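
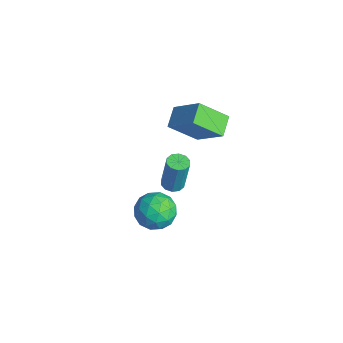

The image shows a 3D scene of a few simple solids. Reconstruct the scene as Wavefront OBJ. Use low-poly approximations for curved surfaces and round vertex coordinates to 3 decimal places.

v 2.953 -0.248 -1.428
v 3.733 -0.374 -0.719
v 2.267 -1.746 -0.941
v 3.047 -1.872 -0.232
v 2.316 -1.115 -0.089
v 2.74 -0.189 -0.39
v 3.26 -1.931 -1.27
v 3.684 -1.005 -1.571
v 3.923 -1.414 -0.621
v 3.339 -0.91 0.109
v 2.661 -1.21 -1.769
v 2.077 -0.706 -1.039
v 3.403 -0.179 -1.116
v 2.597 -1.941 -0.544
v 2.168 -1.496 -0.46
v 2.626 -1.57 -0.042
v 2.819 -0.071 -0.923
v 3.278 -0.145 -0.506
v 2.445 -0.581 -0.135
v 2.722 -1.975 -1.154
v 3.181 -2.049 -0.737
v 3.374 -0.55 -1.618
v 3.832 -0.624 -1.2
v 3.555 -1.539 -1.525
v 3.973 -0.865 -0.642
v 3.57 -1.745 -0.355
v 3.695 -1.78 -0.966
v 3.944 -1.236 -1.143
v 3.63 -0.568 -0.212
v 3.227 -1.449 0.074
v 2.798 -1.004 0.158
v 3.046 -0.46 -0.019
v 3.742 -1.18 -0.155
v 2.773 -0.671 -1.734
v 2.37 -1.552 -1.448
v 2.954 -1.66 -1.641
v 3.202 -1.116 -1.818
v 2.43 -0.375 -1.305
v 2.027 -1.255 -1.018
v 2.056 -0.884 -0.517
v 2.305 -0.34 -0.694
v 2.258 -0.94 -1.505
v -0.702 1.366 -3.594
v -0.126 1.474 -3.666
v 0.077 1.683 -1.738
v -0.498 1.574 -1.666
v -0.304 1.792 -3.682
v -0.1 2.001 -1.754
v -0.633 1.947 -3.664
v -0.43 2.156 -1.736
v -0.989 1.881 -3.62
v -0.785 2.089 -1.691
v -1.235 1.617 -3.565
v -1.031 1.826 -1.637
v -1.277 1.257 -3.522
v -1.074 1.466 -1.594
v -1.1 0.939 -3.506
v -0.896 1.148 -1.578
v -0.77 0.784 -3.524
v -0.567 0.993 -1.596
v -0.415 0.851 -3.569
v -0.211 1.059 -1.64
v -0.169 1.114 -3.623
v 0.035 1.323 -1.695
v -0.493 1.342 2.852
v 0.791 2.065 4.098
v -0.091 2.675 1.664
v 1.193 3.398 2.911
v 0.327 0.682 2.389
v 1.611 1.405 3.636
v 0.729 2.015 1.202
v 2.013 2.738 2.448
f 1 38 17
f 38 12 41
f 17 41 6
f 38 41 17
f 1 17 13
f 17 6 18
f 13 18 2
f 17 18 13
f 1 13 22
f 13 2 23
f 22 23 8
f 13 23 22
f 1 22 34
f 22 8 37
f 34 37 11
f 22 37 34
f 1 34 38
f 34 11 42
f 38 42 12
f 34 42 38
f 2 18 29
f 18 6 32
f 29 32 10
f 18 32 29
f 6 41 19
f 41 12 40
f 19 40 5
f 41 40 19
f 12 42 39
f 42 11 35
f 39 35 3
f 42 35 39
f 11 37 36
f 37 8 24
f 36 24 7
f 37 24 36
f 8 23 28
f 23 2 25
f 28 25 9
f 23 25 28
f 4 30 16
f 30 10 31
f 16 31 5
f 30 31 16
f 4 16 14
f 16 5 15
f 14 15 3
f 16 15 14
f 4 14 21
f 14 3 20
f 21 20 7
f 14 20 21
f 4 21 26
f 21 7 27
f 26 27 9
f 21 27 26
f 4 26 30
f 26 9 33
f 30 33 10
f 26 33 30
f 5 31 19
f 31 10 32
f 19 32 6
f 31 32 19
f 3 15 39
f 15 5 40
f 39 40 12
f 15 40 39
f 7 20 36
f 20 3 35
f 36 35 11
f 20 35 36
f 9 27 28
f 27 7 24
f 28 24 8
f 27 24 28
f 10 33 29
f 33 9 25
f 29 25 2
f 33 25 29
f 44 43 47
f 44 47 45
f 45 47 48
f 45 48 46
f 47 43 49
f 47 49 48
f 48 49 50
f 48 50 46
f 49 43 51
f 49 51 50
f 50 51 52
f 50 52 46
f 51 43 53
f 51 53 52
f 52 53 54
f 52 54 46
f 53 43 55
f 53 55 54
f 54 55 56
f 54 56 46
f 55 43 57
f 55 57 56
f 56 57 58
f 56 58 46
f 57 43 59
f 57 59 58
f 58 59 60
f 58 60 46
f 59 43 61
f 59 61 60
f 60 61 62
f 60 62 46
f 61 43 63
f 61 63 62
f 62 63 64
f 62 64 46
f 63 43 44
f 63 44 64
f 64 44 45
f 64 45 46
f 66 68 65
f 69 66 65
f 65 68 67
f 67 69 65
f 66 72 68
f 70 66 69
f 70 72 66
f 68 72 67
f 71 69 67
f 67 72 71
f 71 70 69
f 72 70 71



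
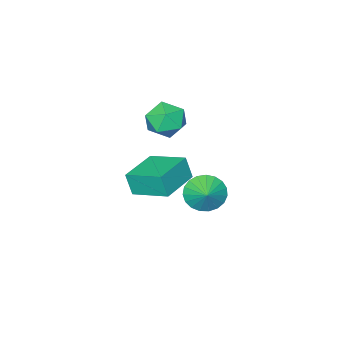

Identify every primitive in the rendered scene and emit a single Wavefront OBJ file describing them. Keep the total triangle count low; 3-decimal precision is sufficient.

v -0.744 0.079 3.492
v -0.323 -0.456 4.32
v -1.177 -1.424 2.74
v -0.756 -1.959 3.568
v -1.652 -1.385 3.7
v -1.385 -0.456 4.165
v -0.115 -1.424 2.895
v 0.152 -0.495 3.36
v 0.065 -1.385 3.952
v -0.885 -1.361 4.449
v -0.615 -0.519 2.611
v -1.565 -0.495 3.108
v -0.208 -0.917 0.099
v -0.109 -1.263 1.234
v -0.728 0.847 0.682
v -0.629 0.502 1.817
v 1.749 -0.342 0.103
v 1.848 -0.687 1.238
v 1.229 1.423 0.686
v 1.328 1.077 1.821
v -1.658 0.676 -0.997
v -1.14 0.875 -1.84
v -1.102 1.404 -0.483
v -1.462 1.143 -1.871
v -1.818 1.329 -1.75
v -2.147 1.403 -1.499
v -2.391 1.351 -1.161
v -2.508 1.182 -0.794
v -2.478 0.926 -0.463
v -2.307 0.627 -0.224
v -2.023 0.336 -0.118
v -1.676 0.103 -0.165
v -1.326 -0.03 -0.355
v -1.033 -0.041 -0.656
v -0.849 0.072 -1.016
v -0.804 0.289 -1.373
v -0.907 0.573 -1.664
v -3.194 -0.333 -3.009
v -3.255 -1.371 -2.333
v -3.297 0.126 -2.313
v -3.357 -0.912 -1.637
v -2.223 -0.308 -2.883
v -2.283 -1.346 -2.207
v -2.325 0.151 -2.187
v -2.386 -0.887 -1.511
f 1 12 6
f 1 6 2
f 1 2 8
f 1 8 11
f 1 11 12
f 2 6 10
f 6 12 5
f 12 11 3
f 11 8 7
f 8 2 9
f 4 10 5
f 4 5 3
f 4 3 7
f 4 7 9
f 4 9 10
f 5 10 6
f 3 5 12
f 7 3 11
f 9 7 8
f 10 9 2
f 14 16 13
f 17 14 13
f 13 16 15
f 15 17 13
f 14 20 16
f 18 14 17
f 18 20 14
f 16 20 15
f 19 17 15
f 15 20 19
f 19 18 17
f 20 18 19
f 22 21 24
f 22 24 23
f 24 21 25
f 24 25 23
f 25 21 26
f 25 26 23
f 26 21 27
f 26 27 23
f 27 21 28
f 27 28 23
f 28 21 29
f 28 29 23
f 29 21 30
f 29 30 23
f 30 21 31
f 30 31 23
f 31 21 32
f 31 32 23
f 32 21 33
f 32 33 23
f 33 21 34
f 33 34 23
f 34 21 35
f 34 35 23
f 35 21 36
f 35 36 23
f 36 21 37
f 36 37 23
f 37 21 22
f 37 22 23
f 39 41 38
f 42 39 38
f 38 41 40
f 40 42 38
f 39 45 41
f 43 39 42
f 43 45 39
f 41 45 40
f 44 42 40
f 40 45 44
f 44 43 42
f 45 43 44



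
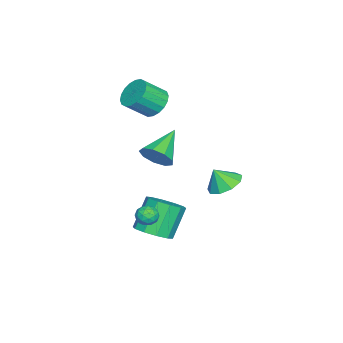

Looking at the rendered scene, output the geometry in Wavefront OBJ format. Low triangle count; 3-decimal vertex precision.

v 2.693 0.519 -0.193
v 3.321 0.462 -0.212
v 2.619 -0.002 -1.068
v 3.247 -0.059 -1.087
v 2.916 -0.368 -0.648
v 2.961 -0.045 -0.107
v 2.979 0.505 -1.173
v 3.024 0.828 -0.632
v 3.498 0.454 -0.818
v 3.459 -0.086 -0.493
v 2.481 0.546 -0.787
v 2.442 0.006 -0.462
v 3.013 0.536 -0.126
v 2.927 -0.076 -1.154
v 2.732 -0.258 -0.896
v 3.101 -0.291 -0.907
v 2.802 0.238 -0.064
v 3.171 0.205 -0.075
v 2.933 -0.283 -0.331
v 2.769 0.255 -1.205
v 3.138 0.222 -1.216
v 2.839 0.751 -0.373
v 3.208 0.718 -0.384
v 3.007 0.743 -0.949
v 3.486 0.498 -0.493
v 3.443 0.192 -1.007
v 3.285 0.524 -1.058
v 3.312 0.713 -0.74
v 3.463 0.181 -0.302
v 3.42 -0.125 -0.816
v 3.225 -0.307 -0.558
v 3.252 -0.117 -0.24
v 3.567 0.176 -0.658
v 2.52 0.585 -0.464
v 2.477 0.279 -0.978
v 2.688 0.577 -1.04
v 2.715 0.767 -0.722
v 2.497 0.268 -0.273
v 2.454 -0.038 -0.787
v 2.628 -0.253 -0.54
v 2.655 -0.064 -0.222
v 2.373 0.284 -0.622
v -3.892 -1.643 3.168
v -3.065 -1.166 2.998
v -2.321 -2.1 4.002
v -3.148 -2.577 4.172
v -3.236 -0.947 3.328
v -2.492 -1.881 4.333
v -3.537 -0.866 3.627
v -2.793 -1.799 4.631
v -3.908 -0.939 3.834
v -3.164 -1.872 4.839
v -4.277 -1.151 3.91
v -3.532 -2.084 4.914
v -4.569 -1.461 3.839
v -3.824 -2.394 4.843
v -4.727 -1.807 3.634
v -3.982 -2.74 4.639
v -4.719 -2.12 3.338
v -3.975 -3.054 4.342
v -4.548 -2.339 3.007
v -3.804 -3.273 4.012
v -4.247 -2.421 2.709
v -3.503 -3.354 3.713
v -3.876 -2.348 2.501
v -3.132 -3.281 3.506
v -3.508 -2.136 2.426
v -2.763 -3.069 3.43
v -3.216 -1.826 2.497
v -2.471 -2.759 3.501
v -3.058 -1.48 2.701
v -2.313 -2.413 3.706
v 1.585 0.044 -2.827
v 2.452 -0.108 -2.254
v 1.421 0.245 -0.601
v 0.555 0.396 -1.173
v 2.421 0.522 -2.408
v 1.39 0.875 -0.754
v 2.071 0.969 -2.722
v 1.04 1.322 -1.068
v 1.535 1.062 -3.076
v 0.504 1.415 -1.422
v 1.018 0.767 -3.334
v -0.012 1.12 -1.681
v 0.719 0.195 -3.399
v -0.312 0.548 -1.746
v 0.75 -0.435 -3.246
v -0.281 -0.082 -1.592
v 1.1 -0.882 -2.932
v 0.069 -0.529 -1.278
v 1.636 -0.975 -2.578
v 0.605 -0.622 -0.924
v 2.152 -0.68 -2.319
v 1.122 -0.327 -0.666
v 1.22 3.599 1.23
v 1.982 4.168 1.418
v 1.38 3.061 2.21
v 1.429 4.443 1.66
v 0.778 4.324 1.7
v 0.333 3.865 1.521
v 0.304 3.282 1.205
v 0.703 2.848 0.901
v 1.344 2.765 0.751
v 1.927 3.073 0.825
v 2.179 3.627 1.088
v -0.565 -0.49 1.282
v -0.085 0.108 1.86
v -2.335 -0.09 2.338
v -0.32 0.436 1.342
v -0.669 0.331 0.796
v -0.969 -0.158 0.477
v -1.08 -0.803 0.535
v -0.95 -1.301 0.943
v -0.639 -1.42 1.509
v -0.294 -1.103 1.969
v -0.075 -0.5 2.108
f 1 38 17
f 38 12 41
f 17 41 6
f 38 41 17
f 1 17 13
f 17 6 18
f 13 18 2
f 17 18 13
f 1 13 22
f 13 2 23
f 22 23 8
f 13 23 22
f 1 22 34
f 22 8 37
f 34 37 11
f 22 37 34
f 1 34 38
f 34 11 42
f 38 42 12
f 34 42 38
f 2 18 29
f 18 6 32
f 29 32 10
f 18 32 29
f 6 41 19
f 41 12 40
f 19 40 5
f 41 40 19
f 12 42 39
f 42 11 35
f 39 35 3
f 42 35 39
f 11 37 36
f 37 8 24
f 36 24 7
f 37 24 36
f 8 23 28
f 23 2 25
f 28 25 9
f 23 25 28
f 4 30 16
f 30 10 31
f 16 31 5
f 30 31 16
f 4 16 14
f 16 5 15
f 14 15 3
f 16 15 14
f 4 14 21
f 14 3 20
f 21 20 7
f 14 20 21
f 4 21 26
f 21 7 27
f 26 27 9
f 21 27 26
f 4 26 30
f 26 9 33
f 30 33 10
f 26 33 30
f 5 31 19
f 31 10 32
f 19 32 6
f 31 32 19
f 3 15 39
f 15 5 40
f 39 40 12
f 15 40 39
f 7 20 36
f 20 3 35
f 36 35 11
f 20 35 36
f 9 27 28
f 27 7 24
f 28 24 8
f 27 24 28
f 10 33 29
f 33 9 25
f 29 25 2
f 33 25 29
f 44 43 47
f 44 47 45
f 45 47 48
f 45 48 46
f 47 43 49
f 47 49 48
f 48 49 50
f 48 50 46
f 49 43 51
f 49 51 50
f 50 51 52
f 50 52 46
f 51 43 53
f 51 53 52
f 52 53 54
f 52 54 46
f 53 43 55
f 53 55 54
f 54 55 56
f 54 56 46
f 55 43 57
f 55 57 56
f 56 57 58
f 56 58 46
f 57 43 59
f 57 59 58
f 58 59 60
f 58 60 46
f 59 43 61
f 59 61 60
f 60 61 62
f 60 62 46
f 61 43 63
f 61 63 62
f 62 63 64
f 62 64 46
f 63 43 65
f 63 65 64
f 64 65 66
f 64 66 46
f 65 43 67
f 65 67 66
f 66 67 68
f 66 68 46
f 67 43 69
f 67 69 68
f 68 69 70
f 68 70 46
f 69 43 71
f 69 71 70
f 70 71 72
f 70 72 46
f 71 43 44
f 71 44 72
f 72 44 45
f 72 45 46
f 74 73 77
f 74 77 75
f 75 77 78
f 75 78 76
f 77 73 79
f 77 79 78
f 78 79 80
f 78 80 76
f 79 73 81
f 79 81 80
f 80 81 82
f 80 82 76
f 81 73 83
f 81 83 82
f 82 83 84
f 82 84 76
f 83 73 85
f 83 85 84
f 84 85 86
f 84 86 76
f 85 73 87
f 85 87 86
f 86 87 88
f 86 88 76
f 87 73 89
f 87 89 88
f 88 89 90
f 88 90 76
f 89 73 91
f 89 91 90
f 90 91 92
f 90 92 76
f 91 73 93
f 91 93 92
f 92 93 94
f 92 94 76
f 93 73 74
f 93 74 94
f 94 74 75
f 94 75 76
f 96 95 98
f 96 98 97
f 98 95 99
f 98 99 97
f 99 95 100
f 99 100 97
f 100 95 101
f 100 101 97
f 101 95 102
f 101 102 97
f 102 95 103
f 102 103 97
f 103 95 104
f 103 104 97
f 104 95 105
f 104 105 97
f 105 95 96
f 105 96 97
f 107 106 109
f 107 109 108
f 109 106 110
f 109 110 108
f 110 106 111
f 110 111 108
f 111 106 112
f 111 112 108
f 112 106 113
f 112 113 108
f 113 106 114
f 113 114 108
f 114 106 115
f 114 115 108
f 115 106 116
f 115 116 108
f 116 106 107
f 116 107 108



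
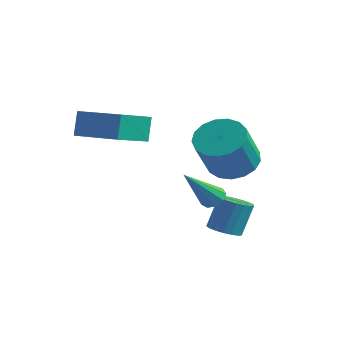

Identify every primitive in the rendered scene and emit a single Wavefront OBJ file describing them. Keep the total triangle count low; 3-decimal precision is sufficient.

v 2.88 3.689 0.476
v 3.771 3.252 0.05
v 4.011 2.095 1.737
v 3.12 2.531 2.164
v 3.946 3.664 0.307
v 4.187 2.507 1.995
v 3.878 4.082 0.604
v 4.118 2.925 2.291
v 3.58 4.41 0.871
v 3.821 3.253 2.558
v 3.123 4.572 1.048
v 3.363 3.415 2.735
v 2.609 4.532 1.094
v 2.85 3.375 2.781
v 2.158 4.299 0.998
v 2.398 3.142 2.685
v 1.872 3.926 0.783
v 2.112 2.769 2.47
v 1.817 3.499 0.498
v 2.057 2.342 2.185
v 2.005 3.115 0.207
v 2.246 1.958 1.895
v 2.394 2.862 -0.021
v 2.634 1.705 1.666
v 2.894 2.799 -0.136
v 3.135 1.642 1.552
v 3.391 2.939 -0.11
v 3.631 1.782 1.577
v 3.537 2.334 -2.557
v 4.007 2.808 -2.798
v 4.113 3.401 -1.424
v 3.643 2.926 -1.183
v 3.731 2.955 -2.84
v 3.837 3.548 -1.466
v 3.416 2.979 -2.826
v 3.522 3.572 -1.452
v 3.125 2.876 -2.759
v 3.231 3.468 -1.385
v 2.916 2.665 -2.652
v 3.022 3.257 -1.278
v 2.83 2.388 -2.526
v 2.936 2.98 -1.152
v 2.884 2.1 -2.406
v 2.989 2.693 -1.032
v 3.067 1.859 -2.316
v 3.173 2.452 -0.942
v 3.343 1.712 -2.274
v 3.449 2.305 -0.9
v 3.658 1.688 -2.288
v 3.764 2.281 -0.914
v 3.949 1.792 -2.355
v 4.055 2.384 -0.981
v 4.158 2.003 -2.462
v 4.264 2.595 -1.088
v 4.244 2.28 -2.588
v 4.35 2.872 -1.214
v 4.191 2.567 -2.708
v 4.296 3.16 -1.334
v 3.943 1.157 -0.253
v 4.486 1.082 -0.211
v 3.637 -0.177 1.313
v 4.378 1.367 0.011
v 4.066 1.553 0.108
v 3.697 1.554 0.037
v 3.442 1.37 -0.17
v 3.422 1.086 -0.416
v 3.646 0.835 -0.585
v 4.008 0.735 -0.6
v 4.34 0.833 -0.452
v -1.308 -0.657 2.081
v -1.504 -0.234 3.166
v -1.297 1.039 1.421
v -1.492 1.462 2.505
v 0.792 -0.542 2.415
v 0.597 -0.119 3.499
v 0.804 1.154 1.754
v 0.608 1.577 2.839
f 2 1 5
f 2 5 3
f 3 5 6
f 3 6 4
f 5 1 7
f 5 7 6
f 6 7 8
f 6 8 4
f 7 1 9
f 7 9 8
f 8 9 10
f 8 10 4
f 9 1 11
f 9 11 10
f 10 11 12
f 10 12 4
f 11 1 13
f 11 13 12
f 12 13 14
f 12 14 4
f 13 1 15
f 13 15 14
f 14 15 16
f 14 16 4
f 15 1 17
f 15 17 16
f 16 17 18
f 16 18 4
f 17 1 19
f 17 19 18
f 18 19 20
f 18 20 4
f 19 1 21
f 19 21 20
f 20 21 22
f 20 22 4
f 21 1 23
f 21 23 22
f 22 23 24
f 22 24 4
f 23 1 25
f 23 25 24
f 24 25 26
f 24 26 4
f 25 1 27
f 25 27 26
f 26 27 28
f 26 28 4
f 27 1 2
f 27 2 28
f 28 2 3
f 28 3 4
f 30 29 33
f 30 33 31
f 31 33 34
f 31 34 32
f 33 29 35
f 33 35 34
f 34 35 36
f 34 36 32
f 35 29 37
f 35 37 36
f 36 37 38
f 36 38 32
f 37 29 39
f 37 39 38
f 38 39 40
f 38 40 32
f 39 29 41
f 39 41 40
f 40 41 42
f 40 42 32
f 41 29 43
f 41 43 42
f 42 43 44
f 42 44 32
f 43 29 45
f 43 45 44
f 44 45 46
f 44 46 32
f 45 29 47
f 45 47 46
f 46 47 48
f 46 48 32
f 47 29 49
f 47 49 48
f 48 49 50
f 48 50 32
f 49 29 51
f 49 51 50
f 50 51 52
f 50 52 32
f 51 29 53
f 51 53 52
f 52 53 54
f 52 54 32
f 53 29 55
f 53 55 54
f 54 55 56
f 54 56 32
f 55 29 57
f 55 57 56
f 56 57 58
f 56 58 32
f 57 29 30
f 57 30 58
f 58 30 31
f 58 31 32
f 60 59 62
f 60 62 61
f 62 59 63
f 62 63 61
f 63 59 64
f 63 64 61
f 64 59 65
f 64 65 61
f 65 59 66
f 65 66 61
f 66 59 67
f 66 67 61
f 67 59 68
f 67 68 61
f 68 59 69
f 68 69 61
f 69 59 60
f 69 60 61
f 71 73 70
f 74 71 70
f 70 73 72
f 72 74 70
f 71 77 73
f 75 71 74
f 75 77 71
f 73 77 72
f 76 74 72
f 72 77 76
f 76 75 74
f 77 75 76



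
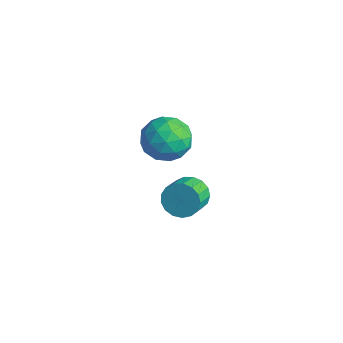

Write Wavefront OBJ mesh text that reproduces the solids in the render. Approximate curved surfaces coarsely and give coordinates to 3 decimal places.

v -4.369 1.728 0.414
v -3.609 2.418 0.069
v -4.011 0.662 -0.929
v -3.251 1.352 -1.274
v -3.101 0.796 -0.357
v -3.323 1.455 0.474
v -4.297 1.625 -1.334
v -4.519 2.284 -0.503
v -3.564 2.354 -1.011
v -2.826 1.842 -0.407
v -4.794 1.238 -0.453
v -4.056 0.726 0.151
v -4.021 2.167 0.36
v -3.599 0.913 -1.22
v -3.512 0.587 -0.68
v -3.065 0.992 -0.883
v -3.853 1.601 0.597
v -3.406 2.006 0.395
v -3.107 1.053 0.144
v -4.214 1.074 -1.255
v -3.767 1.479 -1.457
v -4.555 2.088 0.023
v -4.108 2.493 -0.18
v -4.513 2.027 -1.004
v -3.548 2.535 -0.478
v -3.337 1.908 -1.268
v -3.952 2.069 -1.303
v -4.082 2.456 -0.815
v -3.113 2.234 -0.123
v -2.903 1.607 -0.913
v -2.815 1.28 -0.373
v -2.945 1.668 0.115
v -3.087 2.196 -0.758
v -4.717 1.473 0.053
v -4.507 0.846 -0.737
v -4.675 1.412 -0.975
v -4.805 1.8 -0.487
v -4.283 1.172 0.408
v -4.072 0.545 -0.382
v -3.538 0.624 -0.045
v -3.668 1.011 0.443
v -4.533 0.884 -0.102
v 0.206 -0.095 0.346
v 0.767 -0.011 -0.145
v 1.295 -0.802 0.324
v 0.734 -0.885 0.814
v 0.856 0.208 0.125
v 1.384 -0.582 0.594
v 0.795 0.358 0.446
v 1.323 -0.432 0.914
v 0.6 0.404 0.743
v 1.128 -0.386 1.212
v 0.315 0.336 0.95
v 0.842 -0.454 1.419
v 0.004 0.169 1.018
v 0.532 -0.621 1.487
v -0.26 -0.058 0.932
v 0.268 -0.849 1.401
v -0.417 -0.294 0.712
v 0.11 -1.084 1.181
v -0.432 -0.484 0.408
v 0.096 -1.275 0.877
v -0.3 -0.585 0.089
v 0.227 -1.376 0.558
v -0.053 -0.574 -0.17
v 0.475 -1.364 0.299
v 0.254 -0.453 -0.312
v 0.782 -1.243 0.157
v 0.55 -0.25 -0.303
v 1.078 -1.04 0.166
f 1 38 17
f 38 12 41
f 17 41 6
f 38 41 17
f 1 17 13
f 17 6 18
f 13 18 2
f 17 18 13
f 1 13 22
f 13 2 23
f 22 23 8
f 13 23 22
f 1 22 34
f 22 8 37
f 34 37 11
f 22 37 34
f 1 34 38
f 34 11 42
f 38 42 12
f 34 42 38
f 2 18 29
f 18 6 32
f 29 32 10
f 18 32 29
f 6 41 19
f 41 12 40
f 19 40 5
f 41 40 19
f 12 42 39
f 42 11 35
f 39 35 3
f 42 35 39
f 11 37 36
f 37 8 24
f 36 24 7
f 37 24 36
f 8 23 28
f 23 2 25
f 28 25 9
f 23 25 28
f 4 30 16
f 30 10 31
f 16 31 5
f 30 31 16
f 4 16 14
f 16 5 15
f 14 15 3
f 16 15 14
f 4 14 21
f 14 3 20
f 21 20 7
f 14 20 21
f 4 21 26
f 21 7 27
f 26 27 9
f 21 27 26
f 4 26 30
f 26 9 33
f 30 33 10
f 26 33 30
f 5 31 19
f 31 10 32
f 19 32 6
f 31 32 19
f 3 15 39
f 15 5 40
f 39 40 12
f 15 40 39
f 7 20 36
f 20 3 35
f 36 35 11
f 20 35 36
f 9 27 28
f 27 7 24
f 28 24 8
f 27 24 28
f 10 33 29
f 33 9 25
f 29 25 2
f 33 25 29
f 44 43 47
f 44 47 45
f 45 47 48
f 45 48 46
f 47 43 49
f 47 49 48
f 48 49 50
f 48 50 46
f 49 43 51
f 49 51 50
f 50 51 52
f 50 52 46
f 51 43 53
f 51 53 52
f 52 53 54
f 52 54 46
f 53 43 55
f 53 55 54
f 54 55 56
f 54 56 46
f 55 43 57
f 55 57 56
f 56 57 58
f 56 58 46
f 57 43 59
f 57 59 58
f 58 59 60
f 58 60 46
f 59 43 61
f 59 61 60
f 60 61 62
f 60 62 46
f 61 43 63
f 61 63 62
f 62 63 64
f 62 64 46
f 63 43 65
f 63 65 64
f 64 65 66
f 64 66 46
f 65 43 67
f 65 67 66
f 66 67 68
f 66 68 46
f 67 43 69
f 67 69 68
f 68 69 70
f 68 70 46
f 69 43 44
f 69 44 70
f 70 44 45
f 70 45 46



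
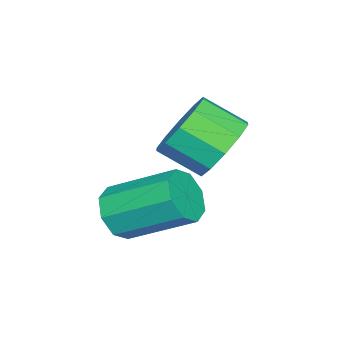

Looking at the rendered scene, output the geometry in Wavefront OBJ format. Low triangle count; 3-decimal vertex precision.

v 2.194 -4.316 -2.874
v 2.577 -4.664 -2.162
v 2.328 -2.792 -1.114
v 1.946 -2.444 -1.826
v 3.021 -4.373 -2.576
v 2.772 -2.501 -1.529
v 2.98 -4.049 -3.165
v 2.732 -2.176 -2.118
v 2.48 -3.881 -3.584
v 2.231 -2.009 -2.536
v 1.812 -3.968 -3.586
v 1.563 -2.096 -2.538
v 1.368 -4.259 -3.171
v 1.119 -2.387 -2.124
v 1.408 -4.584 -2.582
v 1.16 -2.711 -1.535
v 1.909 -4.751 -2.164
v 1.66 -2.879 -1.116
v 0.317 -2.108 -0.894
v 1.237 -1.689 -0.459
v 1.423 -2.894 0.308
v 0.503 -3.312 -0.126
v 0.717 -1.514 -0.058
v 0.902 -2.718 0.709
v 0.044 -1.566 0.023
v 0.229 -2.77 0.791
v -0.525 -1.824 -0.245
v -0.339 -3.029 0.522
v -0.772 -2.191 -0.761
v -0.586 -3.396 0.006
v -0.603 -2.526 -1.328
v -0.417 -3.731 -0.561
v -0.082 -2.702 -1.729
v 0.103 -3.906 -0.962
v 0.591 -2.65 -1.811
v 0.776 -3.854 -1.043
v 1.159 -2.391 -1.542
v 1.345 -3.596 -0.775
v 1.406 -2.024 -1.026
v 1.592 -3.229 -0.259
f 2 1 5
f 2 5 3
f 3 5 6
f 3 6 4
f 5 1 7
f 5 7 6
f 6 7 8
f 6 8 4
f 7 1 9
f 7 9 8
f 8 9 10
f 8 10 4
f 9 1 11
f 9 11 10
f 10 11 12
f 10 12 4
f 11 1 13
f 11 13 12
f 12 13 14
f 12 14 4
f 13 1 15
f 13 15 14
f 14 15 16
f 14 16 4
f 15 1 17
f 15 17 16
f 16 17 18
f 16 18 4
f 17 1 2
f 17 2 18
f 18 2 3
f 18 3 4
f 20 19 23
f 20 23 21
f 21 23 24
f 21 24 22
f 23 19 25
f 23 25 24
f 24 25 26
f 24 26 22
f 25 19 27
f 25 27 26
f 26 27 28
f 26 28 22
f 27 19 29
f 27 29 28
f 28 29 30
f 28 30 22
f 29 19 31
f 29 31 30
f 30 31 32
f 30 32 22
f 31 19 33
f 31 33 32
f 32 33 34
f 32 34 22
f 33 19 35
f 33 35 34
f 34 35 36
f 34 36 22
f 35 19 37
f 35 37 36
f 36 37 38
f 36 38 22
f 37 19 39
f 37 39 38
f 38 39 40
f 38 40 22
f 39 19 20
f 39 20 40
f 40 20 21
f 40 21 22



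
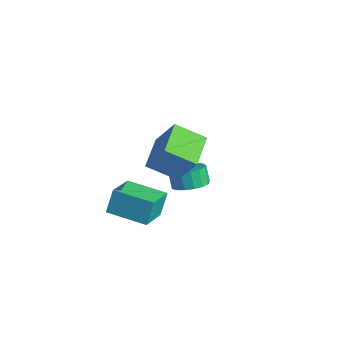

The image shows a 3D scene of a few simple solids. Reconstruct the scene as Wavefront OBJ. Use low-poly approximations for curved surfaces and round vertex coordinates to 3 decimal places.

v 0.656 2.779 -2.302
v 1.541 2.885 -1.87
v 1.069 2.987 -0.927
v 0.184 2.881 -1.358
v 1.415 3.328 -1.981
v 0.943 3.43 -1.038
v 1.115 3.645 -2.165
v 0.643 3.747 -1.222
v 0.711 3.764 -2.381
v 0.238 3.866 -1.438
v 0.293 3.658 -2.578
v -0.179 3.76 -1.635
v -0.041 3.349 -2.712
v -0.513 3.451 -1.769
v -0.215 2.911 -2.752
v -0.688 3.013 -1.809
v -0.19 2.442 -2.689
v -0.663 2.544 -1.746
v 0.029 2.05 -2.537
v -0.443 2.152 -1.594
v 0.392 1.825 -2.331
v -0.081 1.927 -1.388
v 0.815 1.819 -2.118
v 0.343 1.921 -1.175
v 1.202 2.033 -1.948
v 0.73 2.135 -1.004
v 1.464 2.417 -1.858
v 0.992 2.519 -0.915
v 0.792 -2.378 -1.708
v 0.609 -1.823 -0.414
v -0.265 -0.832 -2.519
v -0.447 -0.278 -1.224
v 2.627 -1.242 -1.936
v 2.445 -0.688 -0.641
v 1.571 0.303 -2.746
v 1.388 0.858 -1.452
v 4.185 -0.493 2.3
v 3.164 -1.629 3.156
v 3.009 0.912 2.763
v 1.988 -0.223 3.619
v 5.272 -0.157 4.041
v 4.251 -1.292 4.897
v 4.096 1.249 4.504
v 3.075 0.113 5.36
f 2 1 5
f 2 5 3
f 3 5 6
f 3 6 4
f 5 1 7
f 5 7 6
f 6 7 8
f 6 8 4
f 7 1 9
f 7 9 8
f 8 9 10
f 8 10 4
f 9 1 11
f 9 11 10
f 10 11 12
f 10 12 4
f 11 1 13
f 11 13 12
f 12 13 14
f 12 14 4
f 13 1 15
f 13 15 14
f 14 15 16
f 14 16 4
f 15 1 17
f 15 17 16
f 16 17 18
f 16 18 4
f 17 1 19
f 17 19 18
f 18 19 20
f 18 20 4
f 19 1 21
f 19 21 20
f 20 21 22
f 20 22 4
f 21 1 23
f 21 23 22
f 22 23 24
f 22 24 4
f 23 1 25
f 23 25 24
f 24 25 26
f 24 26 4
f 25 1 27
f 25 27 26
f 26 27 28
f 26 28 4
f 27 1 2
f 27 2 28
f 28 2 3
f 28 3 4
f 30 32 29
f 33 30 29
f 29 32 31
f 31 33 29
f 30 36 32
f 34 30 33
f 34 36 30
f 32 36 31
f 35 33 31
f 31 36 35
f 35 34 33
f 36 34 35
f 38 40 37
f 41 38 37
f 37 40 39
f 39 41 37
f 38 44 40
f 42 38 41
f 42 44 38
f 40 44 39
f 43 41 39
f 39 44 43
f 43 42 41
f 44 42 43



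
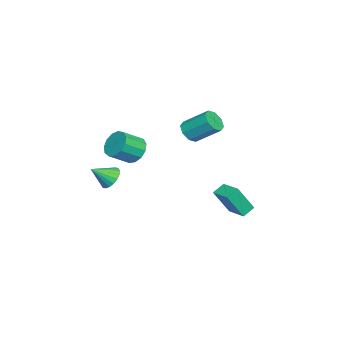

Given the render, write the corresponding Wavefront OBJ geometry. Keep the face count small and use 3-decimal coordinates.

v 0.862 -1.274 1.577
v 1.621 -0.72 1.435
v 2.456 -1.652 2.261
v 1.698 -2.206 2.403
v 1.383 -0.539 1.879
v 2.219 -1.471 2.705
v 0.98 -0.592 2.228
v 1.816 -1.524 3.054
v 0.539 -0.861 2.369
v 1.375 -1.793 3.195
v 0.201 -1.261 2.259
v 1.037 -2.194 3.086
v 0.073 -1.666 1.933
v 0.909 -2.598 2.759
v 0.196 -1.946 1.493
v 1.031 -2.878 2.32
v 0.529 -2.012 1.08
v 1.365 -2.944 1.906
v 0.969 -1.845 0.825
v 1.805 -2.777 1.651
v 1.375 -1.496 0.808
v 2.21 -2.428 1.634
v 1.617 -1.076 1.036
v 2.453 -2.009 1.862
v 2.893 -2.139 0.292
v 3.602 -1.75 0.253
v 3.467 -3.101 1.148
v 3.441 -1.595 0.535
v 3.171 -1.547 0.77
v 2.846 -1.617 0.909
v 2.53 -1.79 0.926
v 2.286 -2.033 0.818
v 2.163 -2.296 0.605
v 2.183 -2.529 0.331
v 2.345 -2.684 0.048
v 2.615 -2.731 -0.186
v 2.94 -2.661 -0.326
v 3.255 -2.488 -0.343
v 3.499 -2.246 -0.235
v 3.623 -1.982 -0.022
v -2.521 3.427 -4.509
v -3.156 3.908 -4.07
v -1.576 4.478 -4.296
v -2.211 4.96 -3.856
v -1.969 2.58 -2.784
v -2.604 3.062 -2.344
v -1.024 3.632 -2.57
v -1.659 4.113 -2.131
v 0.49 1.763 3.239
v 0.783 2.188 2.641
v 0.923 3.642 3.743
v 0.63 3.217 4.341
v 0.18 2.22 2.675
v 0.32 3.675 3.777
v -0.241 1.985 3.039
v -0.101 3.439 4.141
v -0.234 1.619 3.521
v -0.094 3.074 4.623
v 0.197 1.338 3.837
v 0.337 2.792 4.939
v 0.8 1.305 3.803
v 0.94 2.76 4.905
v 1.221 1.541 3.439
v 1.361 2.995 4.541
v 1.214 1.906 2.957
v 1.354 3.361 4.059
f 2 1 5
f 2 5 3
f 3 5 6
f 3 6 4
f 5 1 7
f 5 7 6
f 6 7 8
f 6 8 4
f 7 1 9
f 7 9 8
f 8 9 10
f 8 10 4
f 9 1 11
f 9 11 10
f 10 11 12
f 10 12 4
f 11 1 13
f 11 13 12
f 12 13 14
f 12 14 4
f 13 1 15
f 13 15 14
f 14 15 16
f 14 16 4
f 15 1 17
f 15 17 16
f 16 17 18
f 16 18 4
f 17 1 19
f 17 19 18
f 18 19 20
f 18 20 4
f 19 1 21
f 19 21 20
f 20 21 22
f 20 22 4
f 21 1 23
f 21 23 22
f 22 23 24
f 22 24 4
f 23 1 2
f 23 2 24
f 24 2 3
f 24 3 4
f 26 25 28
f 26 28 27
f 28 25 29
f 28 29 27
f 29 25 30
f 29 30 27
f 30 25 31
f 30 31 27
f 31 25 32
f 31 32 27
f 32 25 33
f 32 33 27
f 33 25 34
f 33 34 27
f 34 25 35
f 34 35 27
f 35 25 36
f 35 36 27
f 36 25 37
f 36 37 27
f 37 25 38
f 37 38 27
f 38 25 39
f 38 39 27
f 39 25 40
f 39 40 27
f 40 25 26
f 40 26 27
f 42 44 41
f 45 42 41
f 41 44 43
f 43 45 41
f 42 48 44
f 46 42 45
f 46 48 42
f 44 48 43
f 47 45 43
f 43 48 47
f 47 46 45
f 48 46 47
f 50 49 53
f 50 53 51
f 51 53 54
f 51 54 52
f 53 49 55
f 53 55 54
f 54 55 56
f 54 56 52
f 55 49 57
f 55 57 56
f 56 57 58
f 56 58 52
f 57 49 59
f 57 59 58
f 58 59 60
f 58 60 52
f 59 49 61
f 59 61 60
f 60 61 62
f 60 62 52
f 61 49 63
f 61 63 62
f 62 63 64
f 62 64 52
f 63 49 65
f 63 65 64
f 64 65 66
f 64 66 52
f 65 49 50
f 65 50 66
f 66 50 51
f 66 51 52



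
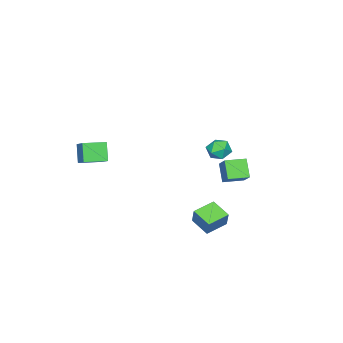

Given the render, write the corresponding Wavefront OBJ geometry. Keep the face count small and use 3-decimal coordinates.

v 1.29 3.021 -0.766
v 1.57 3.303 0.184
v 1.589 4.108 -1.178
v 1.87 4.39 -0.228
v 2.47 2.61 -0.992
v 2.751 2.892 -0.042
v 2.77 3.697 -1.404
v 3.05 3.979 -0.454
v -3.666 0.731 0.805
v -3.244 1.359 0.777
v -2.656 0.061 0.983
v -2.234 0.689 0.955
v -2.699 0.571 1.541
v -3.323 0.986 1.431
v -2.577 0.434 0.329
v -3.201 0.849 0.219
v -2.571 1.176 0.483
v -2.647 1.26 1.232
v -3.253 0.16 0.528
v -3.329 0.244 1.277
v -3.143 2.179 -1.109
v -3.694 1.613 -0.166
v -2.43 2.971 -0.217
v -2.981 2.405 0.726
v -2.279 1.375 -1.086
v -2.83 0.809 -0.143
v -1.566 2.167 -0.194
v -2.117 1.601 0.749
v 4.199 -3.199 2.141
v 3.707 -3.624 3.137
v 3.267 -2.374 2.033
v 2.775 -2.799 3.029
v 4.925 -2.281 2.891
v 4.433 -2.706 3.887
v 3.993 -1.456 2.783
v 3.501 -1.881 3.779
f 2 4 1
f 5 2 1
f 1 4 3
f 3 5 1
f 2 8 4
f 6 2 5
f 6 8 2
f 4 8 3
f 7 5 3
f 3 8 7
f 7 6 5
f 8 6 7
f 9 20 14
f 9 14 10
f 9 10 16
f 9 16 19
f 9 19 20
f 10 14 18
f 14 20 13
f 20 19 11
f 19 16 15
f 16 10 17
f 12 18 13
f 12 13 11
f 12 11 15
f 12 15 17
f 12 17 18
f 13 18 14
f 11 13 20
f 15 11 19
f 17 15 16
f 18 17 10
f 22 24 21
f 25 22 21
f 21 24 23
f 23 25 21
f 22 28 24
f 26 22 25
f 26 28 22
f 24 28 23
f 27 25 23
f 23 28 27
f 27 26 25
f 28 26 27
f 30 32 29
f 33 30 29
f 29 32 31
f 31 33 29
f 30 36 32
f 34 30 33
f 34 36 30
f 32 36 31
f 35 33 31
f 31 36 35
f 35 34 33
f 36 34 35



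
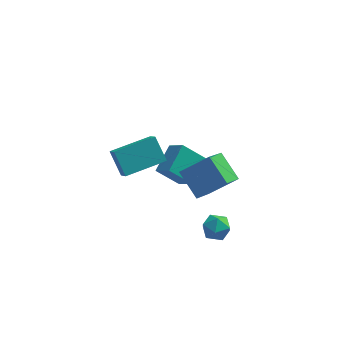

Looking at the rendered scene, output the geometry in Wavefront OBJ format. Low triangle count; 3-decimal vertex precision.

v -1.529 -1.341 3.376
v -1.267 -2.078 4.121
v 0.293 -0.419 3.648
v 0.555 -1.155 4.393
v -0.975 -2.145 2.387
v -0.713 -2.881 3.132
v 0.847 -1.222 2.659
v 1.109 -1.959 3.404
v 0.388 2.241 -1.951
v 1.064 1.579 -1.197
v 1.011 3.622 -1.298
v 1.687 2.961 -0.544
v 1.533 2.219 -2.996
v 2.209 1.558 -2.242
v 2.156 3.601 -2.343
v 2.832 2.939 -1.589
v 3.47 -0.471 -3.128
v 4.06 -1.008 -3.175
v 2.78 -1.292 -2.405
v 3.37 -1.829 -2.452
v 3.474 -1.157 -2.032
v 3.9 -0.65 -2.478
v 2.94 -1.65 -3.102
v 3.366 -1.143 -3.548
v 3.733 -1.737 -3.159
v 4.062 -1.432 -2.498
v 2.778 -0.868 -3.082
v 3.107 -0.563 -2.421
v 2.465 -0.917 -0.697
v 1.606 0.179 0.225
v 3.027 0.531 -1.893
v 2.168 1.626 -0.971
v 3.872 -0.646 0.291
v 3.013 0.449 1.213
v 4.434 0.801 -0.905
v 3.575 1.897 0.017
f 2 4 1
f 5 2 1
f 1 4 3
f 3 5 1
f 2 8 4
f 6 2 5
f 6 8 2
f 4 8 3
f 7 5 3
f 3 8 7
f 7 6 5
f 8 6 7
f 10 12 9
f 13 10 9
f 9 12 11
f 11 13 9
f 10 16 12
f 14 10 13
f 14 16 10
f 12 16 11
f 15 13 11
f 11 16 15
f 15 14 13
f 16 14 15
f 17 28 22
f 17 22 18
f 17 18 24
f 17 24 27
f 17 27 28
f 18 22 26
f 22 28 21
f 28 27 19
f 27 24 23
f 24 18 25
f 20 26 21
f 20 21 19
f 20 19 23
f 20 23 25
f 20 25 26
f 21 26 22
f 19 21 28
f 23 19 27
f 25 23 24
f 26 25 18
f 30 32 29
f 33 30 29
f 29 32 31
f 31 33 29
f 30 36 32
f 34 30 33
f 34 36 30
f 32 36 31
f 35 33 31
f 31 36 35
f 35 34 33
f 36 34 35



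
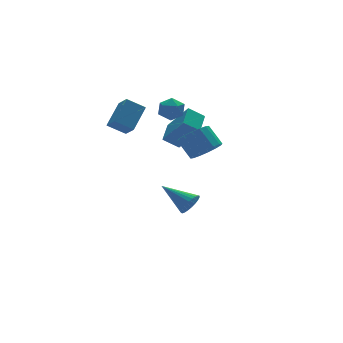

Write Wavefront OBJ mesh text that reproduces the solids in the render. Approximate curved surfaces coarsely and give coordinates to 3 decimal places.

v 3.28 1.424 -4.107
v 3.646 1.899 -4.637
v 2.38 3.136 -3.193
v 3.378 1.837 -4.785
v 3.095 1.712 -4.83
v 2.841 1.544 -4.765
v 2.653 1.357 -4.599
v 2.561 1.18 -4.359
v 2.578 1.041 -4.081
v 2.703 0.959 -3.806
v 2.915 0.949 -3.577
v 3.182 1.01 -3.429
v 3.465 1.135 -3.384
v 3.72 1.304 -3.449
v 3.907 1.491 -3.615
v 3.999 1.667 -3.855
v 3.982 1.807 -4.134
v 3.858 1.888 -4.408
v 1.621 -3.196 2.554
v 2.078 -3.751 3.206
v 1.795 -2.818 4.197
v 1.339 -2.264 3.546
v 2.433 -3.448 3.022
v 2.151 -2.515 4.013
v 2.571 -3.077 2.713
v 2.288 -2.144 3.704
v 2.454 -2.738 2.361
v 2.172 -1.806 3.352
v 2.114 -2.522 2.061
v 1.832 -1.59 3.052
v 1.642 -2.487 1.893
v 1.36 -1.554 2.884
v 1.165 -2.642 1.903
v 0.882 -1.709 2.894
v 0.809 -2.945 2.087
v 0.527 -2.012 3.078
v 0.672 -3.316 2.396
v 0.389 -2.383 3.387
v 0.788 -3.654 2.748
v 0.506 -2.722 3.739
v 1.128 -3.87 3.048
v 0.846 -2.938 4.039
v 1.6 -3.906 3.216
v 1.318 -2.973 4.207
v -0.736 3.733 2.12
v -0.707 2.85 2.793
v 0.485 4.608 3.215
v 0.515 3.726 3.888
v 0.205 3.254 1.452
v 0.235 2.372 2.125
v 1.427 4.13 2.547
v 1.456 3.247 3.22
v 1.499 1.88 3.244
v 1.86 2.347 3.843
v 2.58 1.053 3.237
v 2.941 1.52 3.836
v 2.262 1.058 4.015
v 1.593 1.569 4.02
v 2.847 1.831 3.06
v 2.178 2.342 3.065
v 2.693 2.317 3.73
v 2.332 1.839 4.32
v 2.108 1.561 2.76
v 1.747 1.083 3.35
v 3.327 0.454 2.141
v 2.518 0.888 2.765
v 2.681 1.65 0.474
v 1.872 2.083 1.099
v 4.268 1.577 2.581
v 3.459 2.01 3.206
v 3.622 2.772 0.915
v 2.813 3.206 1.539
f 2 1 4
f 2 4 3
f 4 1 5
f 4 5 3
f 5 1 6
f 5 6 3
f 6 1 7
f 6 7 3
f 7 1 8
f 7 8 3
f 8 1 9
f 8 9 3
f 9 1 10
f 9 10 3
f 10 1 11
f 10 11 3
f 11 1 12
f 11 12 3
f 12 1 13
f 12 13 3
f 13 1 14
f 13 14 3
f 14 1 15
f 14 15 3
f 15 1 16
f 15 16 3
f 16 1 17
f 16 17 3
f 17 1 18
f 17 18 3
f 18 1 2
f 18 2 3
f 20 19 23
f 20 23 21
f 21 23 24
f 21 24 22
f 23 19 25
f 23 25 24
f 24 25 26
f 24 26 22
f 25 19 27
f 25 27 26
f 26 27 28
f 26 28 22
f 27 19 29
f 27 29 28
f 28 29 30
f 28 30 22
f 29 19 31
f 29 31 30
f 30 31 32
f 30 32 22
f 31 19 33
f 31 33 32
f 32 33 34
f 32 34 22
f 33 19 35
f 33 35 34
f 34 35 36
f 34 36 22
f 35 19 37
f 35 37 36
f 36 37 38
f 36 38 22
f 37 19 39
f 37 39 38
f 38 39 40
f 38 40 22
f 39 19 41
f 39 41 40
f 40 41 42
f 40 42 22
f 41 19 43
f 41 43 42
f 42 43 44
f 42 44 22
f 43 19 20
f 43 20 44
f 44 20 21
f 44 21 22
f 46 48 45
f 49 46 45
f 45 48 47
f 47 49 45
f 46 52 48
f 50 46 49
f 50 52 46
f 48 52 47
f 51 49 47
f 47 52 51
f 51 50 49
f 52 50 51
f 53 64 58
f 53 58 54
f 53 54 60
f 53 60 63
f 53 63 64
f 54 58 62
f 58 64 57
f 64 63 55
f 63 60 59
f 60 54 61
f 56 62 57
f 56 57 55
f 56 55 59
f 56 59 61
f 56 61 62
f 57 62 58
f 55 57 64
f 59 55 63
f 61 59 60
f 62 61 54
f 66 68 65
f 69 66 65
f 65 68 67
f 67 69 65
f 66 72 68
f 70 66 69
f 70 72 66
f 68 72 67
f 71 69 67
f 67 72 71
f 71 70 69
f 72 70 71



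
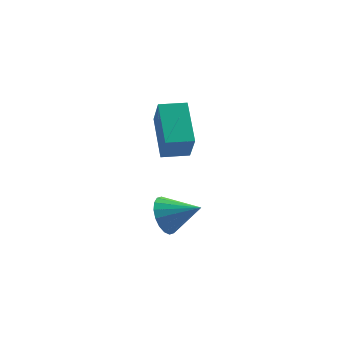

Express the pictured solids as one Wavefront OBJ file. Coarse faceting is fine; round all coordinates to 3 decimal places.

v 0.706 3.153 -0.627
v 1.017 2.775 -1.406
v 2.074 2.767 0.107
v 1.143 3.163 -1.437
v 1.183 3.549 -1.307
v 1.128 3.857 -1.043
v 0.99 4.026 -0.696
v 0.795 4.021 -0.336
v 0.583 3.845 -0.034
v 0.395 3.532 0.151
v 0.269 3.144 0.182
v 0.229 2.757 0.053
v 0.284 2.449 -0.212
v 0.422 2.281 -0.558
v 0.617 2.285 -0.918
v 0.829 2.461 -1.221
v 0.53 3.286 2.77
v 0.677 2.575 4.129
v 0.343 5.059 3.718
v 0.49 4.349 5.077
v 1.67 3.431 2.723
v 1.817 2.721 4.082
v 1.483 5.205 3.671
v 1.63 4.494 5.03
f 2 1 4
f 2 4 3
f 4 1 5
f 4 5 3
f 5 1 6
f 5 6 3
f 6 1 7
f 6 7 3
f 7 1 8
f 7 8 3
f 8 1 9
f 8 9 3
f 9 1 10
f 9 10 3
f 10 1 11
f 10 11 3
f 11 1 12
f 11 12 3
f 12 1 13
f 12 13 3
f 13 1 14
f 13 14 3
f 14 1 15
f 14 15 3
f 15 1 16
f 15 16 3
f 16 1 2
f 16 2 3
f 18 20 17
f 21 18 17
f 17 20 19
f 19 21 17
f 18 24 20
f 22 18 21
f 22 24 18
f 20 24 19
f 23 21 19
f 19 24 23
f 23 22 21
f 24 22 23



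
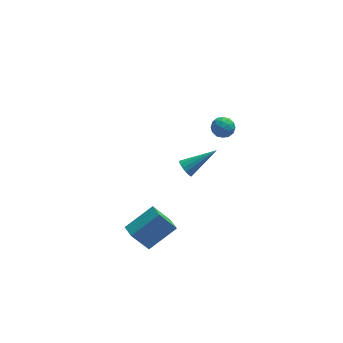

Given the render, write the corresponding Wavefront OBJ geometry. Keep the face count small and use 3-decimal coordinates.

v 1.829 1.171 -2.75
v 2.037 1.485 -3.205
v 3.571 1.529 -1.71
v 1.89 1.688 -3.03
v 1.728 1.752 -2.78
v 1.592 1.661 -2.521
v 1.52 1.438 -2.325
v 1.531 1.145 -2.242
v 1.622 0.858 -2.296
v 1.768 0.655 -2.471
v 1.931 0.591 -2.721
v 2.067 0.682 -2.979
v 2.138 0.904 -3.176
v 2.128 1.198 -3.259
v -1.689 -3.607 -2.905
v -0.15 -3.02 -1.919
v -1.918 -2.817 -3.018
v -0.378 -2.23 -2.032
v -0.762 -3.55 -4.388
v 0.778 -2.963 -3.402
v -0.99 -2.76 -4.501
v 0.549 -2.173 -3.515
v 2.751 -1.321 3.544
v 3.147 -1.011 3.975
v 3.573 -1.929 3.225
v 3.969 -1.619 3.656
v 3.491 -2.021 3.876
v 2.982 -1.645 4.073
v 3.738 -1.295 3.127
v 3.229 -0.919 3.324
v 3.757 -0.995 3.717
v 3.604 -1.443 4.18
v 3.116 -1.497 3.02
v 2.963 -1.945 3.483
v 2.876 -1.112 3.787
v 3.844 -1.828 3.413
v 3.562 -2.064 3.542
v 3.795 -1.882 3.795
v 2.78 -1.485 3.845
v 3.013 -1.303 4.098
v 3.215 -1.896 4.04
v 3.707 -1.637 3.102
v 3.94 -1.455 3.355
v 2.925 -1.058 3.405
v 3.158 -0.876 3.658
v 3.505 -1.044 3.16
v 3.468 -0.921 3.889
v 3.952 -1.279 3.702
v 3.815 -1.088 3.391
v 3.516 -0.867 3.506
v 3.378 -1.184 4.161
v 3.862 -1.542 3.974
v 3.581 -1.778 4.103
v 3.282 -1.557 4.219
v 3.737 -1.175 4.01
v 2.858 -1.398 3.226
v 3.342 -1.756 3.039
v 3.438 -1.383 2.981
v 3.139 -1.162 3.097
v 2.768 -1.661 3.498
v 3.252 -2.019 3.311
v 3.204 -2.073 3.694
v 2.905 -1.852 3.809
v 2.983 -1.765 3.19
f 2 1 4
f 2 4 3
f 4 1 5
f 4 5 3
f 5 1 6
f 5 6 3
f 6 1 7
f 6 7 3
f 7 1 8
f 7 8 3
f 8 1 9
f 8 9 3
f 9 1 10
f 9 10 3
f 10 1 11
f 10 11 3
f 11 1 12
f 11 12 3
f 12 1 13
f 12 13 3
f 13 1 14
f 13 14 3
f 14 1 2
f 14 2 3
f 16 18 15
f 19 16 15
f 15 18 17
f 17 19 15
f 16 22 18
f 20 16 19
f 20 22 16
f 18 22 17
f 21 19 17
f 17 22 21
f 21 20 19
f 22 20 21
f 23 60 39
f 60 34 63
f 39 63 28
f 60 63 39
f 23 39 35
f 39 28 40
f 35 40 24
f 39 40 35
f 23 35 44
f 35 24 45
f 44 45 30
f 35 45 44
f 23 44 56
f 44 30 59
f 56 59 33
f 44 59 56
f 23 56 60
f 56 33 64
f 60 64 34
f 56 64 60
f 24 40 51
f 40 28 54
f 51 54 32
f 40 54 51
f 28 63 41
f 63 34 62
f 41 62 27
f 63 62 41
f 34 64 61
f 64 33 57
f 61 57 25
f 64 57 61
f 33 59 58
f 59 30 46
f 58 46 29
f 59 46 58
f 30 45 50
f 45 24 47
f 50 47 31
f 45 47 50
f 26 52 38
f 52 32 53
f 38 53 27
f 52 53 38
f 26 38 36
f 38 27 37
f 36 37 25
f 38 37 36
f 26 36 43
f 36 25 42
f 43 42 29
f 36 42 43
f 26 43 48
f 43 29 49
f 48 49 31
f 43 49 48
f 26 48 52
f 48 31 55
f 52 55 32
f 48 55 52
f 27 53 41
f 53 32 54
f 41 54 28
f 53 54 41
f 25 37 61
f 37 27 62
f 61 62 34
f 37 62 61
f 29 42 58
f 42 25 57
f 58 57 33
f 42 57 58
f 31 49 50
f 49 29 46
f 50 46 30
f 49 46 50
f 32 55 51
f 55 31 47
f 51 47 24
f 55 47 51



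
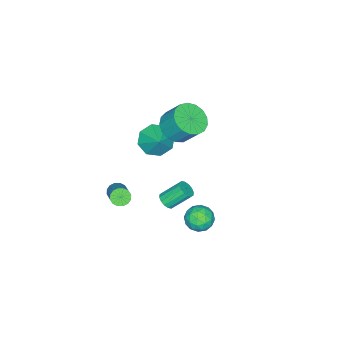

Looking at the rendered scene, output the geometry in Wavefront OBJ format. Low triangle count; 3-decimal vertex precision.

v 3.122 3.814 1.535
v 3.928 3.891 1.349
v 3.392 2.709 2.251
v 4.198 2.786 2.065
v 3.834 3.337 2.57
v 3.667 4.019 2.127
v 3.653 2.581 1.473
v 3.486 3.263 1.03
v 4.256 3.128 1.311
v 4.368 3.596 1.988
v 2.952 3.004 1.612
v 3.064 3.472 2.289
v 3.501 3.949 1.379
v 3.819 2.651 2.221
v 3.605 2.975 2.518
v 4.079 3.02 2.408
v 3.348 4.025 1.836
v 3.821 4.07 1.727
v 3.766 3.744 2.444
v 3.499 2.53 1.873
v 3.972 2.575 1.764
v 3.241 3.58 1.192
v 3.715 3.625 1.082
v 3.554 2.856 1.156
v 4.168 3.546 1.247
v 4.327 2.897 1.668
v 4.006 2.776 1.32
v 3.908 3.178 1.06
v 4.233 3.821 1.645
v 4.393 3.172 2.067
v 4.179 3.495 2.363
v 4.08 3.897 2.103
v 4.426 3.373 1.623
v 2.927 3.428 1.533
v 3.087 2.779 1.955
v 3.24 2.703 1.497
v 3.141 3.105 1.237
v 2.993 3.703 1.932
v 3.152 3.054 2.353
v 3.412 3.422 2.54
v 3.314 3.824 2.28
v 2.894 3.227 1.977
v -3.249 -3.921 -1.399
v -2.849 -3.358 -2.217
v -2.431 -3.139 -0.461
v -3.527 -3.02 -1.906
v -4.043 -3.211 -1.299
v -4.093 -3.817 -0.751
v -3.649 -4.484 -0.582
v -2.97 -4.821 -0.893
v -2.455 -4.631 -1.5
v -2.404 -4.025 -2.048
v 0.785 -0.581 -1.583
v 1.065 -0.854 -1.182
v 0.435 0.008 -0.156
v 0.155 0.281 -0.557
v 1.238 -0.635 -1.259
v 0.609 0.227 -0.233
v 1.291 -0.402 -1.423
v 0.661 0.46 -0.397
v 1.207 -0.216 -1.63
v 0.578 0.645 -0.604
v 1.011 -0.129 -1.824
v 0.381 0.733 -0.798
v 0.754 -0.162 -1.954
v 0.124 0.699 -0.928
v 0.505 -0.308 -1.984
v -0.125 0.554 -0.958
v 0.331 -0.527 -1.907
v -0.298 0.335 -0.881
v 0.279 -0.76 -1.743
v -0.351 0.102 -0.717
v 0.362 -0.945 -1.536
v -0.267 -0.084 -0.51
v 0.559 -1.033 -1.342
v -0.071 -0.171 -0.316
v 0.816 -0.999 -1.212
v 0.186 -0.138 -0.186
v -1.604 -1.506 2.521
v -0.605 -1.782 2.745
v -0.618 -0.871 3.923
v -1.616 -0.594 3.699
v -0.555 -1.383 2.436
v -0.567 -0.471 3.615
v -0.744 -1.011 2.147
v -0.756 -0.1 3.326
v -1.13 -0.753 1.944
v -1.143 0.158 3.122
v -1.625 -0.668 1.872
v -1.638 0.244 3.051
v -2.115 -0.774 1.949
v -2.128 0.138 3.128
v -2.488 -1.048 2.158
v -2.5 -0.136 3.336
v -2.659 -1.427 2.449
v -2.671 -0.515 3.627
v -2.587 -1.824 2.757
v -2.599 -0.912 3.935
v -2.291 -2.148 3.01
v -2.303 -1.236 4.189
v -1.837 -2.325 3.152
v -1.849 -1.413 4.331
v -1.329 -2.314 3.149
v -1.342 -1.403 4.327
v -0.885 -2.118 3.002
v -0.897 -1.207 4.181
v 2.089 -2.878 -0.923
v 2.283 -2.596 -1.379
v 3.385 -1.6 -0.292
v 3.191 -1.882 0.163
v 2.051 -2.44 -1.286
v 3.152 -1.444 -0.199
v 1.828 -2.402 -1.096
v 2.93 -1.405 -0.009
v 1.676 -2.491 -0.859
v 2.777 -1.495 0.227
v 1.634 -2.684 -0.64
v 2.736 -1.688 0.446
v 1.715 -2.929 -0.497
v 2.816 -1.933 0.59
v 1.895 -3.16 -0.468
v 2.997 -2.164 0.619
v 2.128 -3.316 -0.561
v 3.229 -2.32 0.526
v 2.35 -3.355 -0.751
v 3.452 -2.358 0.336
v 2.503 -3.265 -0.987
v 3.604 -2.269 0.099
v 2.544 -3.072 -1.206
v 3.646 -2.076 -0.12
v 2.464 -2.827 -1.35
v 3.565 -1.831 -0.263
f 1 38 17
f 38 12 41
f 17 41 6
f 38 41 17
f 1 17 13
f 17 6 18
f 13 18 2
f 17 18 13
f 1 13 22
f 13 2 23
f 22 23 8
f 13 23 22
f 1 22 34
f 22 8 37
f 34 37 11
f 22 37 34
f 1 34 38
f 34 11 42
f 38 42 12
f 34 42 38
f 2 18 29
f 18 6 32
f 29 32 10
f 18 32 29
f 6 41 19
f 41 12 40
f 19 40 5
f 41 40 19
f 12 42 39
f 42 11 35
f 39 35 3
f 42 35 39
f 11 37 36
f 37 8 24
f 36 24 7
f 37 24 36
f 8 23 28
f 23 2 25
f 28 25 9
f 23 25 28
f 4 30 16
f 30 10 31
f 16 31 5
f 30 31 16
f 4 16 14
f 16 5 15
f 14 15 3
f 16 15 14
f 4 14 21
f 14 3 20
f 21 20 7
f 14 20 21
f 4 21 26
f 21 7 27
f 26 27 9
f 21 27 26
f 4 26 30
f 26 9 33
f 30 33 10
f 26 33 30
f 5 31 19
f 31 10 32
f 19 32 6
f 31 32 19
f 3 15 39
f 15 5 40
f 39 40 12
f 15 40 39
f 7 20 36
f 20 3 35
f 36 35 11
f 20 35 36
f 9 27 28
f 27 7 24
f 28 24 8
f 27 24 28
f 10 33 29
f 33 9 25
f 29 25 2
f 33 25 29
f 44 43 46
f 44 46 45
f 46 43 47
f 46 47 45
f 47 43 48
f 47 48 45
f 48 43 49
f 48 49 45
f 49 43 50
f 49 50 45
f 50 43 51
f 50 51 45
f 51 43 52
f 51 52 45
f 52 43 44
f 52 44 45
f 54 53 57
f 54 57 55
f 55 57 58
f 55 58 56
f 57 53 59
f 57 59 58
f 58 59 60
f 58 60 56
f 59 53 61
f 59 61 60
f 60 61 62
f 60 62 56
f 61 53 63
f 61 63 62
f 62 63 64
f 62 64 56
f 63 53 65
f 63 65 64
f 64 65 66
f 64 66 56
f 65 53 67
f 65 67 66
f 66 67 68
f 66 68 56
f 67 53 69
f 67 69 68
f 68 69 70
f 68 70 56
f 69 53 71
f 69 71 70
f 70 71 72
f 70 72 56
f 71 53 73
f 71 73 72
f 72 73 74
f 72 74 56
f 73 53 75
f 73 75 74
f 74 75 76
f 74 76 56
f 75 53 77
f 75 77 76
f 76 77 78
f 76 78 56
f 77 53 54
f 77 54 78
f 78 54 55
f 78 55 56
f 80 79 83
f 80 83 81
f 81 83 84
f 81 84 82
f 83 79 85
f 83 85 84
f 84 85 86
f 84 86 82
f 85 79 87
f 85 87 86
f 86 87 88
f 86 88 82
f 87 79 89
f 87 89 88
f 88 89 90
f 88 90 82
f 89 79 91
f 89 91 90
f 90 91 92
f 90 92 82
f 91 79 93
f 91 93 92
f 92 93 94
f 92 94 82
f 93 79 95
f 93 95 94
f 94 95 96
f 94 96 82
f 95 79 97
f 95 97 96
f 96 97 98
f 96 98 82
f 97 79 99
f 97 99 98
f 98 99 100
f 98 100 82
f 99 79 101
f 99 101 100
f 100 101 102
f 100 102 82
f 101 79 103
f 101 103 102
f 102 103 104
f 102 104 82
f 103 79 105
f 103 105 104
f 104 105 106
f 104 106 82
f 105 79 80
f 105 80 106
f 106 80 81
f 106 81 82
f 108 107 111
f 108 111 109
f 109 111 112
f 109 112 110
f 111 107 113
f 111 113 112
f 112 113 114
f 112 114 110
f 113 107 115
f 113 115 114
f 114 115 116
f 114 116 110
f 115 107 117
f 115 117 116
f 116 117 118
f 116 118 110
f 117 107 119
f 117 119 118
f 118 119 120
f 118 120 110
f 119 107 121
f 119 121 120
f 120 121 122
f 120 122 110
f 121 107 123
f 121 123 122
f 122 123 124
f 122 124 110
f 123 107 125
f 123 125 124
f 124 125 126
f 124 126 110
f 125 107 127
f 125 127 126
f 126 127 128
f 126 128 110
f 127 107 129
f 127 129 128
f 128 129 130
f 128 130 110
f 129 107 131
f 129 131 130
f 130 131 132
f 130 132 110
f 131 107 108
f 131 108 132
f 132 108 109
f 132 109 110



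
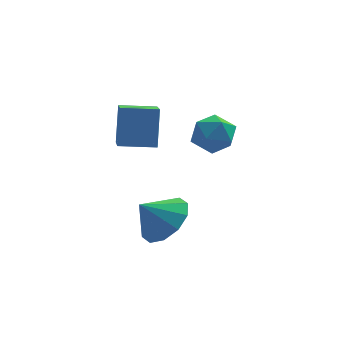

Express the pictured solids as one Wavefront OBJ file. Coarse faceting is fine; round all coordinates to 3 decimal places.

v 0.366 -1.568 2.003
v 0.483 -0.907 3.3
v 0.371 -0.045 1.226
v 0.488 0.616 2.523
v 1.592 -1.616 1.917
v 1.709 -0.955 3.214
v 1.597 -0.093 1.14
v 1.714 0.568 2.437
v 3.396 -1.072 2.979
v 4.023 -1.433 2.64
v 2.597 -1.747 2.22
v 3.224 -2.108 1.881
v 3.034 -2.266 2.641
v 3.528 -1.849 3.11
v 3.092 -1.331 1.75
v 3.586 -0.914 2.219
v 3.835 -1.593 1.88
v 3.799 -2.171 2.431
v 2.821 -1.009 2.429
v 2.785 -1.587 2.98
v 1.79 -1.92 -1.228
v 2.511 -1.838 -0.54
v 0.99 -2.06 -0.372
v 2.291 -1.272 -0.654
v 1.879 -0.954 -0.987
v 1.434 -1.005 -1.413
v 1.124 -1.406 -1.767
v 1.07 -2.003 -1.916
v 1.29 -2.569 -1.802
v 1.702 -2.887 -1.468
v 2.147 -2.836 -1.043
v 2.456 -2.435 -0.688
f 2 4 1
f 5 2 1
f 1 4 3
f 3 5 1
f 2 8 4
f 6 2 5
f 6 8 2
f 4 8 3
f 7 5 3
f 3 8 7
f 7 6 5
f 8 6 7
f 9 20 14
f 9 14 10
f 9 10 16
f 9 16 19
f 9 19 20
f 10 14 18
f 14 20 13
f 20 19 11
f 19 16 15
f 16 10 17
f 12 18 13
f 12 13 11
f 12 11 15
f 12 15 17
f 12 17 18
f 13 18 14
f 11 13 20
f 15 11 19
f 17 15 16
f 18 17 10
f 22 21 24
f 22 24 23
f 24 21 25
f 24 25 23
f 25 21 26
f 25 26 23
f 26 21 27
f 26 27 23
f 27 21 28
f 27 28 23
f 28 21 29
f 28 29 23
f 29 21 30
f 29 30 23
f 30 21 31
f 30 31 23
f 31 21 32
f 31 32 23
f 32 21 22
f 32 22 23



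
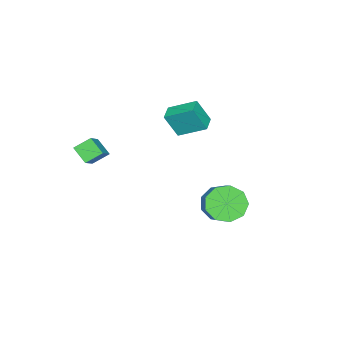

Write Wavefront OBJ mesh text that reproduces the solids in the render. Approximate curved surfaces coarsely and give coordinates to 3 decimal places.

v -3.089 -0.002 -1.806
v -2.798 -0.572 -0.572
v -3.394 1.331 -1.118
v -3.103 0.76 0.116
v -2.237 0.24 -1.896
v -1.946 -0.331 -0.662
v -2.542 1.572 -1.208
v -2.251 1.002 0.026
v -0.126 3.571 -4.093
v 0.597 3.392 -4.744
v 1.49 4.069 -3.939
v 0.766 4.249 -3.287
v 0.29 3.976 -4.895
v 1.183 4.653 -4.089
v -0.212 4.371 -4.67
v 0.68 5.048 -3.864
v -0.674 4.392 -4.175
v 0.218 5.069 -3.37
v -0.88 4.029 -3.642
v 0.013 4.706 -2.836
v -0.733 3.451 -3.32
v 0.16 4.129 -2.514
v -0.302 2.93 -3.359
v 0.591 3.608 -2.554
v 0.211 2.709 -3.742
v 1.104 3.386 -2.936
v 0.566 2.892 -4.289
v 1.459 3.569 -3.483
v 2.198 -1.694 -1.708
v 1.957 -2.431 -1.109
v 1.66 -1.118 -1.215
v 1.419 -1.855 -0.616
v 3.341 -1.365 -0.844
v 3.1 -2.102 -0.245
v 2.803 -0.789 -0.351
v 2.562 -1.526 0.248
f 2 4 1
f 5 2 1
f 1 4 3
f 3 5 1
f 2 8 4
f 6 2 5
f 6 8 2
f 4 8 3
f 7 5 3
f 3 8 7
f 7 6 5
f 8 6 7
f 10 9 13
f 10 13 11
f 11 13 14
f 11 14 12
f 13 9 15
f 13 15 14
f 14 15 16
f 14 16 12
f 15 9 17
f 15 17 16
f 16 17 18
f 16 18 12
f 17 9 19
f 17 19 18
f 18 19 20
f 18 20 12
f 19 9 21
f 19 21 20
f 20 21 22
f 20 22 12
f 21 9 23
f 21 23 22
f 22 23 24
f 22 24 12
f 23 9 25
f 23 25 24
f 24 25 26
f 24 26 12
f 25 9 27
f 25 27 26
f 26 27 28
f 26 28 12
f 27 9 10
f 27 10 28
f 28 10 11
f 28 11 12
f 30 32 29
f 33 30 29
f 29 32 31
f 31 33 29
f 30 36 32
f 34 30 33
f 34 36 30
f 32 36 31
f 35 33 31
f 31 36 35
f 35 34 33
f 36 34 35



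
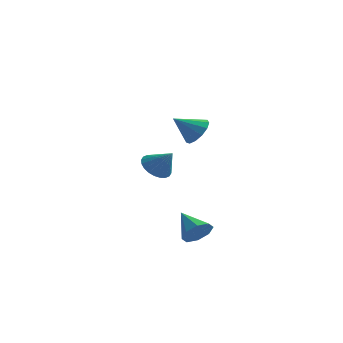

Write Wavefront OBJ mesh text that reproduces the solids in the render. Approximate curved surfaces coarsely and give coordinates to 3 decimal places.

v 2.542 -0.232 1.796
v 3.176 -0.765 2.281
v 1.338 -0.728 2.824
v 3.176 -0.277 2.516
v 2.974 0.225 2.522
v 2.635 0.582 2.298
v 2.267 0.68 1.914
v 1.986 0.49 1.493
v 1.882 0.07 1.168
v 1.987 -0.446 1.042
v 2.269 -0.893 1.156
v 2.638 -1.131 1.473
v 2.976 -1.083 1.892
v -0.61 3.524 -2.536
v 0.159 3.433 -3.184
v 0.39 3.196 -1.304
v 0.177 3.817 -3.097
v 0.075 4.156 -2.924
v -0.131 4.399 -2.692
v -0.41 4.509 -2.436
v -0.72 4.468 -2.196
v -1.013 4.284 -2.007
v -1.244 3.984 -1.899
v -1.379 3.614 -1.888
v -1.397 3.23 -1.975
v -1.295 2.891 -2.148
v -1.089 2.648 -2.38
v -0.81 2.539 -2.636
v -0.5 2.579 -2.876
v -0.207 2.763 -3.065
v 0.024 3.063 -3.173
v 3.326 -3.694 -4.08
v 3.764 -2.954 -4.432
v 2.194 -2.606 -3.2
v 3.229 -3.175 -4.846
v 2.751 -3.701 -4.811
v 2.609 -4.223 -4.348
v 2.887 -4.435 -3.728
v 3.422 -4.213 -3.315
v 3.901 -3.688 -3.349
v 4.043 -3.166 -3.812
f 2 1 4
f 2 4 3
f 4 1 5
f 4 5 3
f 5 1 6
f 5 6 3
f 6 1 7
f 6 7 3
f 7 1 8
f 7 8 3
f 8 1 9
f 8 9 3
f 9 1 10
f 9 10 3
f 10 1 11
f 10 11 3
f 11 1 12
f 11 12 3
f 12 1 13
f 12 13 3
f 13 1 2
f 13 2 3
f 15 14 17
f 15 17 16
f 17 14 18
f 17 18 16
f 18 14 19
f 18 19 16
f 19 14 20
f 19 20 16
f 20 14 21
f 20 21 16
f 21 14 22
f 21 22 16
f 22 14 23
f 22 23 16
f 23 14 24
f 23 24 16
f 24 14 25
f 24 25 16
f 25 14 26
f 25 26 16
f 26 14 27
f 26 27 16
f 27 14 28
f 27 28 16
f 28 14 29
f 28 29 16
f 29 14 30
f 29 30 16
f 30 14 31
f 30 31 16
f 31 14 15
f 31 15 16
f 33 32 35
f 33 35 34
f 35 32 36
f 35 36 34
f 36 32 37
f 36 37 34
f 37 32 38
f 37 38 34
f 38 32 39
f 38 39 34
f 39 32 40
f 39 40 34
f 40 32 41
f 40 41 34
f 41 32 33
f 41 33 34



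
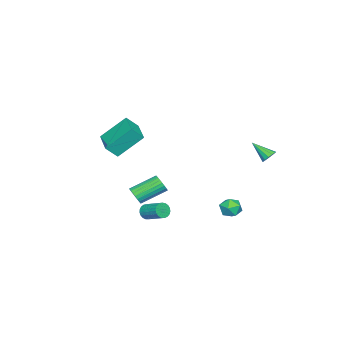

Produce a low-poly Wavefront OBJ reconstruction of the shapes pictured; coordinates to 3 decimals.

v 1.18 3.826 -3.053
v 1.421 3.445 -2.458
v 0.139 3.215 -3.022
v 0.38 2.834 -2.427
v 0.223 3.562 -2.366
v 0.866 3.939 -2.386
v 0.694 2.721 -3.094
v 1.337 3.098 -3.114
v 1.121 2.762 -2.483
v 0.829 3.282 -2.033
v 0.731 3.378 -3.447
v 0.439 3.898 -2.997
v -2.762 4.136 -0.084
v -2.296 4.284 0.146
v -2.838 3.004 0.804
v -2.517 4.423 0.303
v -2.816 4.47 0.337
v -3.097 4.411 0.238
v -3.272 4.264 0.037
v -3.285 4.077 -0.203
v -3.132 3.909 -0.405
v -2.861 3.812 -0.505
v -2.559 3.819 -0.471
v -2.321 3.925 -0.314
v -2.223 4.099 -0.084
v -0.819 -3.318 1.725
v -0.331 -3.856 2.483
v 0.569 -2.243 1.595
v 1.057 -2.781 2.353
v 0.023 -4.579 0.287
v 0.511 -5.117 1.045
v 1.411 -3.504 0.157
v 1.899 -4.042 0.915
v 1.872 -2.181 -2.567
v 2.298 -2.087 -2.112
v 1.174 -0.925 -1.299
v 0.748 -1.019 -1.753
v 2.361 -1.913 -2.274
v 1.237 -0.751 -1.46
v 2.35 -1.779 -2.48
v 1.225 -0.618 -1.666
v 2.266 -1.707 -2.699
v 1.141 -0.545 -1.886
v 2.122 -1.707 -2.899
v 0.997 -0.545 -2.085
v 1.94 -1.779 -3.047
v 0.815 -0.617 -2.233
v 1.747 -1.912 -3.123
v 0.623 -0.751 -2.309
v 1.574 -2.086 -3.114
v 0.45 -0.925 -2.3
v 1.446 -2.275 -3.021
v 0.322 -1.113 -2.208
v 1.383 -2.449 -2.86
v 0.259 -1.287 -2.046
v 1.395 -2.582 -2.654
v 0.27 -1.421 -1.84
v 1.479 -2.655 -2.434
v 0.354 -1.493 -1.621
v 1.623 -2.655 -2.235
v 0.498 -1.493 -1.421
v 1.805 -2.583 -2.087
v 0.68 -1.421 -1.273
v 1.997 -2.449 -2.011
v 0.873 -1.288 -1.197
v 2.17 -2.275 -2.02
v 1.046 -1.114 -1.206
v 3.033 -0.831 -2.955
v 3.205 -1.098 -2.518
v 3.578 0.104 -1.928
v 3.407 0.371 -2.365
v 3.39 -1.093 -2.645
v 3.763 0.109 -2.056
v 3.513 -1.043 -2.826
v 3.886 0.159 -2.236
v 3.554 -0.956 -3.029
v 3.927 0.246 -2.439
v 3.504 -0.847 -3.219
v 3.877 0.355 -2.63
v 3.373 -0.736 -3.364
v 3.746 0.466 -2.774
v 3.184 -0.641 -3.437
v 3.557 0.561 -2.848
v 2.968 -0.579 -3.428
v 3.341 0.623 -2.838
v 2.764 -0.56 -3.336
v 3.137 0.642 -2.747
v 2.606 -0.589 -3.179
v 2.979 0.614 -2.589
v 2.522 -0.659 -2.983
v 2.896 0.543 -2.393
v 2.527 -0.759 -2.782
v 2.9 0.443 -2.192
v 2.619 -0.871 -2.611
v 2.992 0.331 -2.021
v 2.783 -0.977 -2.499
v 3.156 0.225 -1.909
v 2.99 -1.057 -2.466
v 3.363 0.145 -1.877
f 1 12 6
f 1 6 2
f 1 2 8
f 1 8 11
f 1 11 12
f 2 6 10
f 6 12 5
f 12 11 3
f 11 8 7
f 8 2 9
f 4 10 5
f 4 5 3
f 4 3 7
f 4 7 9
f 4 9 10
f 5 10 6
f 3 5 12
f 7 3 11
f 9 7 8
f 10 9 2
f 14 13 16
f 14 16 15
f 16 13 17
f 16 17 15
f 17 13 18
f 17 18 15
f 18 13 19
f 18 19 15
f 19 13 20
f 19 20 15
f 20 13 21
f 20 21 15
f 21 13 22
f 21 22 15
f 22 13 23
f 22 23 15
f 23 13 24
f 23 24 15
f 24 13 25
f 24 25 15
f 25 13 14
f 25 14 15
f 27 29 26
f 30 27 26
f 26 29 28
f 28 30 26
f 27 33 29
f 31 27 30
f 31 33 27
f 29 33 28
f 32 30 28
f 28 33 32
f 32 31 30
f 33 31 32
f 35 34 38
f 35 38 36
f 36 38 39
f 36 39 37
f 38 34 40
f 38 40 39
f 39 40 41
f 39 41 37
f 40 34 42
f 40 42 41
f 41 42 43
f 41 43 37
f 42 34 44
f 42 44 43
f 43 44 45
f 43 45 37
f 44 34 46
f 44 46 45
f 45 46 47
f 45 47 37
f 46 34 48
f 46 48 47
f 47 48 49
f 47 49 37
f 48 34 50
f 48 50 49
f 49 50 51
f 49 51 37
f 50 34 52
f 50 52 51
f 51 52 53
f 51 53 37
f 52 34 54
f 52 54 53
f 53 54 55
f 53 55 37
f 54 34 56
f 54 56 55
f 55 56 57
f 55 57 37
f 56 34 58
f 56 58 57
f 57 58 59
f 57 59 37
f 58 34 60
f 58 60 59
f 59 60 61
f 59 61 37
f 60 34 62
f 60 62 61
f 61 62 63
f 61 63 37
f 62 34 64
f 62 64 63
f 63 64 65
f 63 65 37
f 64 34 66
f 64 66 65
f 65 66 67
f 65 67 37
f 66 34 35
f 66 35 67
f 67 35 36
f 67 36 37
f 69 68 72
f 69 72 70
f 70 72 73
f 70 73 71
f 72 68 74
f 72 74 73
f 73 74 75
f 73 75 71
f 74 68 76
f 74 76 75
f 75 76 77
f 75 77 71
f 76 68 78
f 76 78 77
f 77 78 79
f 77 79 71
f 78 68 80
f 78 80 79
f 79 80 81
f 79 81 71
f 80 68 82
f 80 82 81
f 81 82 83
f 81 83 71
f 82 68 84
f 82 84 83
f 83 84 85
f 83 85 71
f 84 68 86
f 84 86 85
f 85 86 87
f 85 87 71
f 86 68 88
f 86 88 87
f 87 88 89
f 87 89 71
f 88 68 90
f 88 90 89
f 89 90 91
f 89 91 71
f 90 68 92
f 90 92 91
f 91 92 93
f 91 93 71
f 92 68 94
f 92 94 93
f 93 94 95
f 93 95 71
f 94 68 96
f 94 96 95
f 95 96 97
f 95 97 71
f 96 68 98
f 96 98 97
f 97 98 99
f 97 99 71
f 98 68 69
f 98 69 99
f 99 69 70
f 99 70 71



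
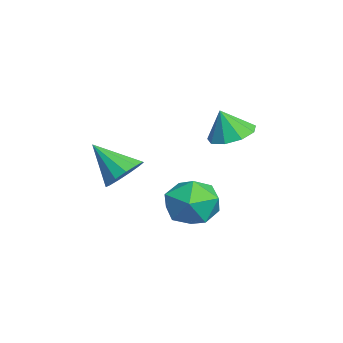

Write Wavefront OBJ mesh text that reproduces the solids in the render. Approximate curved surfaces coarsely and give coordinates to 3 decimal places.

v 0.068 -0.154 -1.954
v 0.856 -0.482 -1.852
v -0.548 -1.266 -0.766
v 0.817 -0.119 -1.533
v 0.54 0.232 -1.348
v 0.113 0.461 -1.356
v -0.328 0.495 -1.553
v -0.644 0.322 -1.878
v -0.733 -0.002 -2.227
v -0.568 -0.374 -2.49
v -0.201 -0.677 -2.582
v 0.251 -0.813 -2.476
v 0.645 -0.741 -2.203
v -1.056 3.564 -0.51
v -0.21 3.271 -0.674
v -0.984 3.136 0.63
v -0.195 3.854 -0.456
v -0.582 4.301 -0.263
v -1.192 4.404 -0.186
v -1.737 4.114 -0.26
v -1.964 3.567 -0.452
v -1.766 3.018 -0.67
v -1.236 2.726 -0.814
v -0.621 2.825 -0.815
v 1.414 2.177 -2.692
v 1.787 2.722 -1.807
v 2.993 1.358 -2.853
v 3.366 1.903 -1.968
v 2.589 1.127 -1.852
v 1.613 1.633 -1.752
v 3.167 2.447 -2.908
v 2.191 2.953 -2.808
v 2.87 2.889 -1.94
v 2.513 2.073 -1.288
v 2.267 2.007 -3.372
v 1.91 1.191 -2.72
f 2 1 4
f 2 4 3
f 4 1 5
f 4 5 3
f 5 1 6
f 5 6 3
f 6 1 7
f 6 7 3
f 7 1 8
f 7 8 3
f 8 1 9
f 8 9 3
f 9 1 10
f 9 10 3
f 10 1 11
f 10 11 3
f 11 1 12
f 11 12 3
f 12 1 13
f 12 13 3
f 13 1 2
f 13 2 3
f 15 14 17
f 15 17 16
f 17 14 18
f 17 18 16
f 18 14 19
f 18 19 16
f 19 14 20
f 19 20 16
f 20 14 21
f 20 21 16
f 21 14 22
f 21 22 16
f 22 14 23
f 22 23 16
f 23 14 24
f 23 24 16
f 24 14 15
f 24 15 16
f 25 36 30
f 25 30 26
f 25 26 32
f 25 32 35
f 25 35 36
f 26 30 34
f 30 36 29
f 36 35 27
f 35 32 31
f 32 26 33
f 28 34 29
f 28 29 27
f 28 27 31
f 28 31 33
f 28 33 34
f 29 34 30
f 27 29 36
f 31 27 35
f 33 31 32
f 34 33 26



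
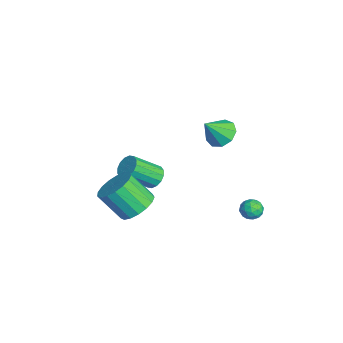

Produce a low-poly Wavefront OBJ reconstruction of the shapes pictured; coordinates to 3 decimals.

v -0.741 -1.681 -2.192
v -0.01 -1.667 -2.306
v 0.212 -3.125 -1.062
v -0.519 -3.139 -0.948
v -0.069 -1.426 -2.014
v 0.153 -2.885 -0.77
v -0.309 -1.254 -1.769
v -0.086 -2.713 -0.525
v -0.664 -1.196 -1.638
v -0.442 -2.655 -0.394
v -1.04 -1.268 -1.655
v -0.817 -2.727 -0.411
v -1.335 -1.451 -1.816
v -1.113 -2.909 -0.572
v -1.472 -1.695 -2.078
v -1.25 -3.153 -0.834
v -1.413 -1.935 -2.37
v -1.191 -3.394 -1.126
v -1.174 -2.107 -2.615
v -0.951 -3.566 -1.371
v -0.818 -2.165 -2.746
v -0.596 -3.624 -1.502
v -0.443 -2.093 -2.729
v -0.22 -3.552 -1.485
v -0.147 -1.911 -2.568
v 0.075 -3.369 -1.324
v 1.195 1.417 2.417
v 1.648 0.877 1.842
v 1.585 0.483 3.603
v 2.028 1.317 2.064
v 2.018 1.804 2.451
v 1.623 2.111 2.822
v 1.028 2.093 3.004
v 0.511 1.759 2.911
v 0.314 1.265 2.587
v 0.529 0.843 2.183
v 1.056 0.689 1.889
v 2.535 3.031 -2.009
v 2.826 3.276 -2.552
v 3.054 2.104 -2.148
v 3.345 2.349 -2.691
v 3.506 2.586 -2.094
v 3.185 3.159 -2.008
v 2.695 2.221 -2.692
v 2.374 2.794 -2.606
v 2.924 2.775 -2.974
v 3.426 3 -2.605
v 2.454 2.38 -2.095
v 2.956 2.605 -1.726
v 2.635 3.235 -2.268
v 3.245 2.145 -2.432
v 3.34 2.284 -2.081
v 3.511 2.428 -2.4
v 2.846 3.166 -1.948
v 3.017 3.31 -2.267
v 3.417 2.904 -1.999
v 2.863 2.07 -2.433
v 3.034 2.214 -2.752
v 2.369 2.952 -2.3
v 2.54 3.096 -2.619
v 2.463 2.476 -2.701
v 2.863 3.084 -2.835
v 3.168 2.539 -2.918
v 2.786 2.465 -2.918
v 2.598 2.801 -2.867
v 3.158 3.217 -2.618
v 3.463 2.672 -2.7
v 3.558 2.811 -2.349
v 3.37 3.148 -2.299
v 3.216 2.922 -2.866
v 2.417 2.708 -2
v 2.722 2.163 -2.082
v 2.51 2.232 -2.401
v 2.322 2.569 -2.351
v 2.712 2.841 -1.782
v 3.017 2.296 -1.865
v 3.282 2.579 -1.833
v 3.094 2.915 -1.782
v 2.664 2.458 -1.834
v 3.336 -3.192 -0.907
v 4.004 -3.961 -1.236
v 3.473 -5.036 0.199
v 2.804 -4.268 0.527
v 4.289 -3.678 -0.918
v 3.758 -4.753 0.517
v 4.356 -3.284 -0.598
v 3.825 -4.359 0.837
v 4.189 -2.869 -0.349
v 3.658 -3.944 1.086
v 3.826 -2.528 -0.228
v 3.295 -3.603 1.207
v 3.352 -2.339 -0.262
v 2.821 -3.414 1.173
v 2.873 -2.346 -0.444
v 2.342 -3.421 0.991
v 2.5 -2.547 -0.733
v 1.969 -3.622 0.702
v 2.319 -2.895 -1.061
v 1.788 -3.971 0.374
v 2.371 -3.312 -1.354
v 1.84 -4.387 0.081
v 2.643 -3.701 -1.545
v 2.112 -4.777 -0.11
v 3.074 -3.974 -1.59
v 2.543 -5.049 -0.155
v 3.565 -4.068 -1.478
v 3.034 -5.143 -0.043
f 2 1 5
f 2 5 3
f 3 5 6
f 3 6 4
f 5 1 7
f 5 7 6
f 6 7 8
f 6 8 4
f 7 1 9
f 7 9 8
f 8 9 10
f 8 10 4
f 9 1 11
f 9 11 10
f 10 11 12
f 10 12 4
f 11 1 13
f 11 13 12
f 12 13 14
f 12 14 4
f 13 1 15
f 13 15 14
f 14 15 16
f 14 16 4
f 15 1 17
f 15 17 16
f 16 17 18
f 16 18 4
f 17 1 19
f 17 19 18
f 18 19 20
f 18 20 4
f 19 1 21
f 19 21 20
f 20 21 22
f 20 22 4
f 21 1 23
f 21 23 22
f 22 23 24
f 22 24 4
f 23 1 25
f 23 25 24
f 24 25 26
f 24 26 4
f 25 1 2
f 25 2 26
f 26 2 3
f 26 3 4
f 28 27 30
f 28 30 29
f 30 27 31
f 30 31 29
f 31 27 32
f 31 32 29
f 32 27 33
f 32 33 29
f 33 27 34
f 33 34 29
f 34 27 35
f 34 35 29
f 35 27 36
f 35 36 29
f 36 27 37
f 36 37 29
f 37 27 28
f 37 28 29
f 38 75 54
f 75 49 78
f 54 78 43
f 75 78 54
f 38 54 50
f 54 43 55
f 50 55 39
f 54 55 50
f 38 50 59
f 50 39 60
f 59 60 45
f 50 60 59
f 38 59 71
f 59 45 74
f 71 74 48
f 59 74 71
f 38 71 75
f 71 48 79
f 75 79 49
f 71 79 75
f 39 55 66
f 55 43 69
f 66 69 47
f 55 69 66
f 43 78 56
f 78 49 77
f 56 77 42
f 78 77 56
f 49 79 76
f 79 48 72
f 76 72 40
f 79 72 76
f 48 74 73
f 74 45 61
f 73 61 44
f 74 61 73
f 45 60 65
f 60 39 62
f 65 62 46
f 60 62 65
f 41 67 53
f 67 47 68
f 53 68 42
f 67 68 53
f 41 53 51
f 53 42 52
f 51 52 40
f 53 52 51
f 41 51 58
f 51 40 57
f 58 57 44
f 51 57 58
f 41 58 63
f 58 44 64
f 63 64 46
f 58 64 63
f 41 63 67
f 63 46 70
f 67 70 47
f 63 70 67
f 42 68 56
f 68 47 69
f 56 69 43
f 68 69 56
f 40 52 76
f 52 42 77
f 76 77 49
f 52 77 76
f 44 57 73
f 57 40 72
f 73 72 48
f 57 72 73
f 46 64 65
f 64 44 61
f 65 61 45
f 64 61 65
f 47 70 66
f 70 46 62
f 66 62 39
f 70 62 66
f 81 80 84
f 81 84 82
f 82 84 85
f 82 85 83
f 84 80 86
f 84 86 85
f 85 86 87
f 85 87 83
f 86 80 88
f 86 88 87
f 87 88 89
f 87 89 83
f 88 80 90
f 88 90 89
f 89 90 91
f 89 91 83
f 90 80 92
f 90 92 91
f 91 92 93
f 91 93 83
f 92 80 94
f 92 94 93
f 93 94 95
f 93 95 83
f 94 80 96
f 94 96 95
f 95 96 97
f 95 97 83
f 96 80 98
f 96 98 97
f 97 98 99
f 97 99 83
f 98 80 100
f 98 100 99
f 99 100 101
f 99 101 83
f 100 80 102
f 100 102 101
f 101 102 103
f 101 103 83
f 102 80 104
f 102 104 103
f 103 104 105
f 103 105 83
f 104 80 106
f 104 106 105
f 105 106 107
f 105 107 83
f 106 80 81
f 106 81 107
f 107 81 82
f 107 82 83

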